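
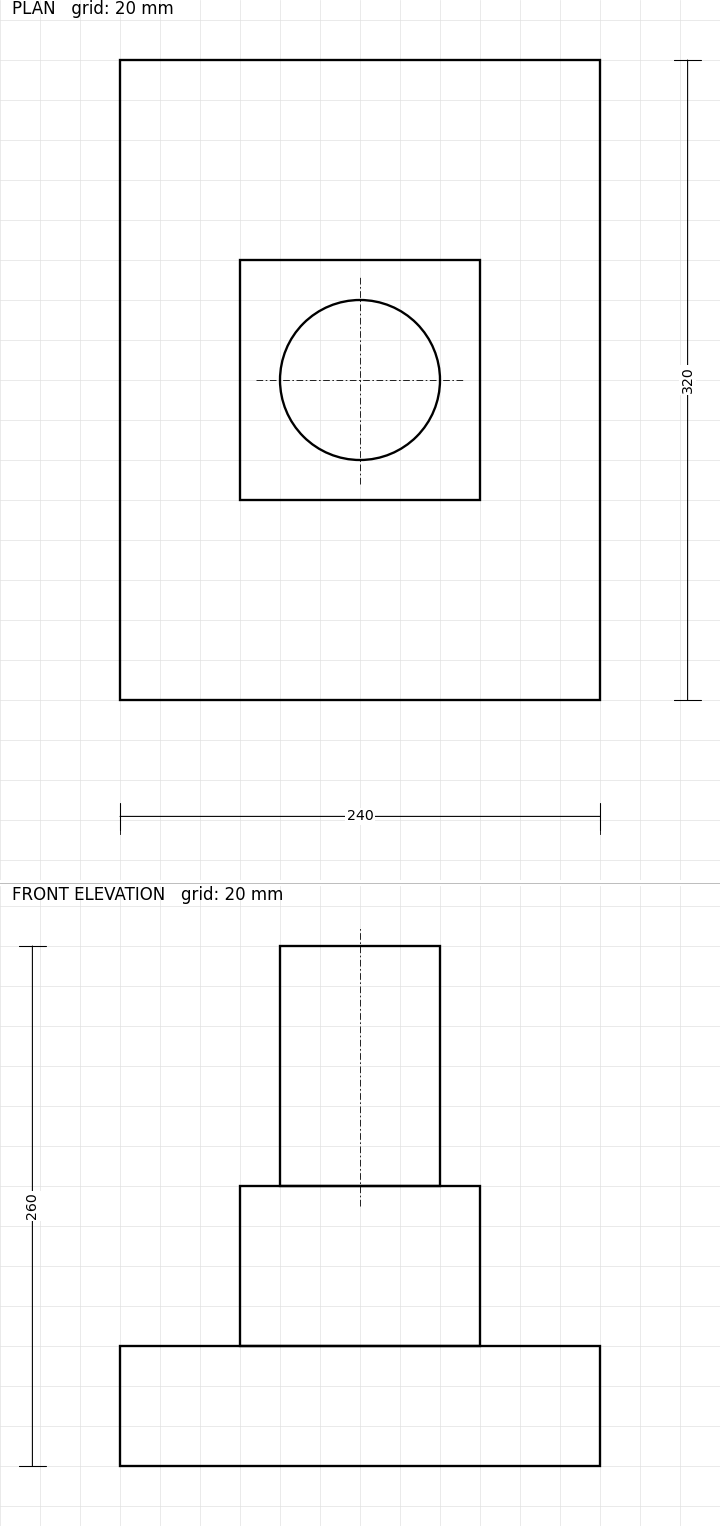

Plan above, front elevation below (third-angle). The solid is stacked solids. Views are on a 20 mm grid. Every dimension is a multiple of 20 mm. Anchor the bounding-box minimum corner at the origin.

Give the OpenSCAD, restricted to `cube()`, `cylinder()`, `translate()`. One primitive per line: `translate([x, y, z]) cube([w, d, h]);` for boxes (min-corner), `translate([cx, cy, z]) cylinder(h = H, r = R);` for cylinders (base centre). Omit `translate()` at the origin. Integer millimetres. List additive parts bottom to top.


cube([240, 320, 60]);
translate([60, 100, 60]) cube([120, 120, 80]);
translate([120, 160, 140]) cylinder(h = 120, r = 40);


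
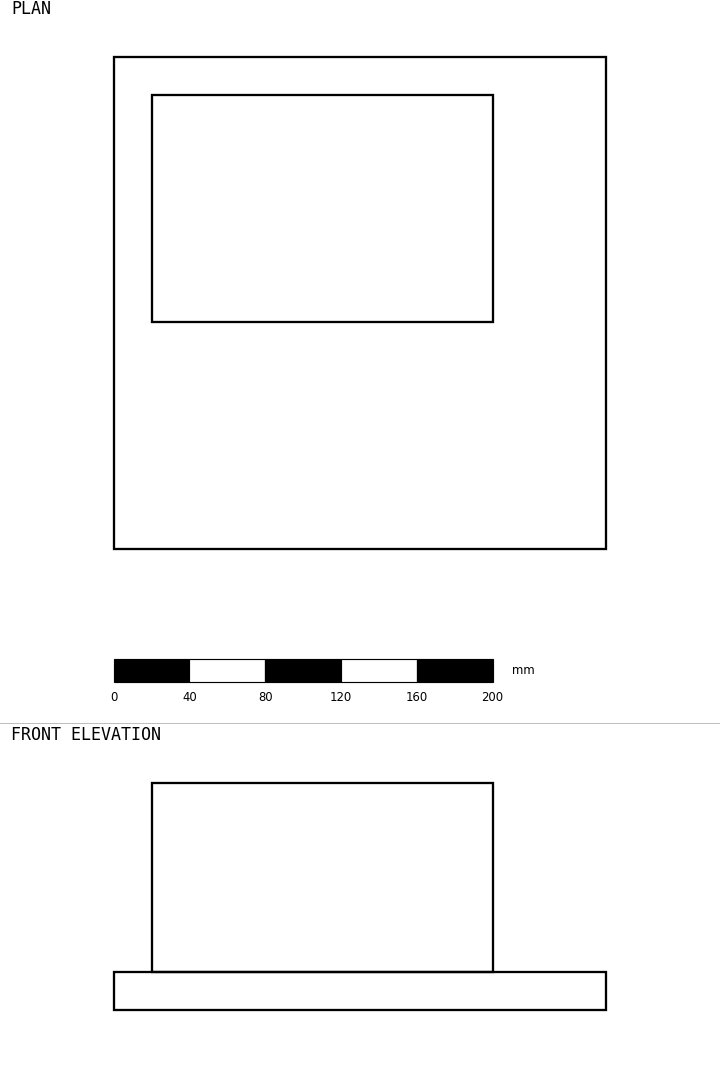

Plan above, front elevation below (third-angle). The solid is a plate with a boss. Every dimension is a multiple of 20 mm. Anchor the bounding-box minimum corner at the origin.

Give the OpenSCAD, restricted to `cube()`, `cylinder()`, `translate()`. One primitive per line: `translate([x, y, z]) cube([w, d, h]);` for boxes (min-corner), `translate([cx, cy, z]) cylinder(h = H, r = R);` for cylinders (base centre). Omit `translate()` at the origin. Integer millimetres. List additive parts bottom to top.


cube([260, 260, 20]);
translate([20, 120, 20]) cube([180, 120, 100]);


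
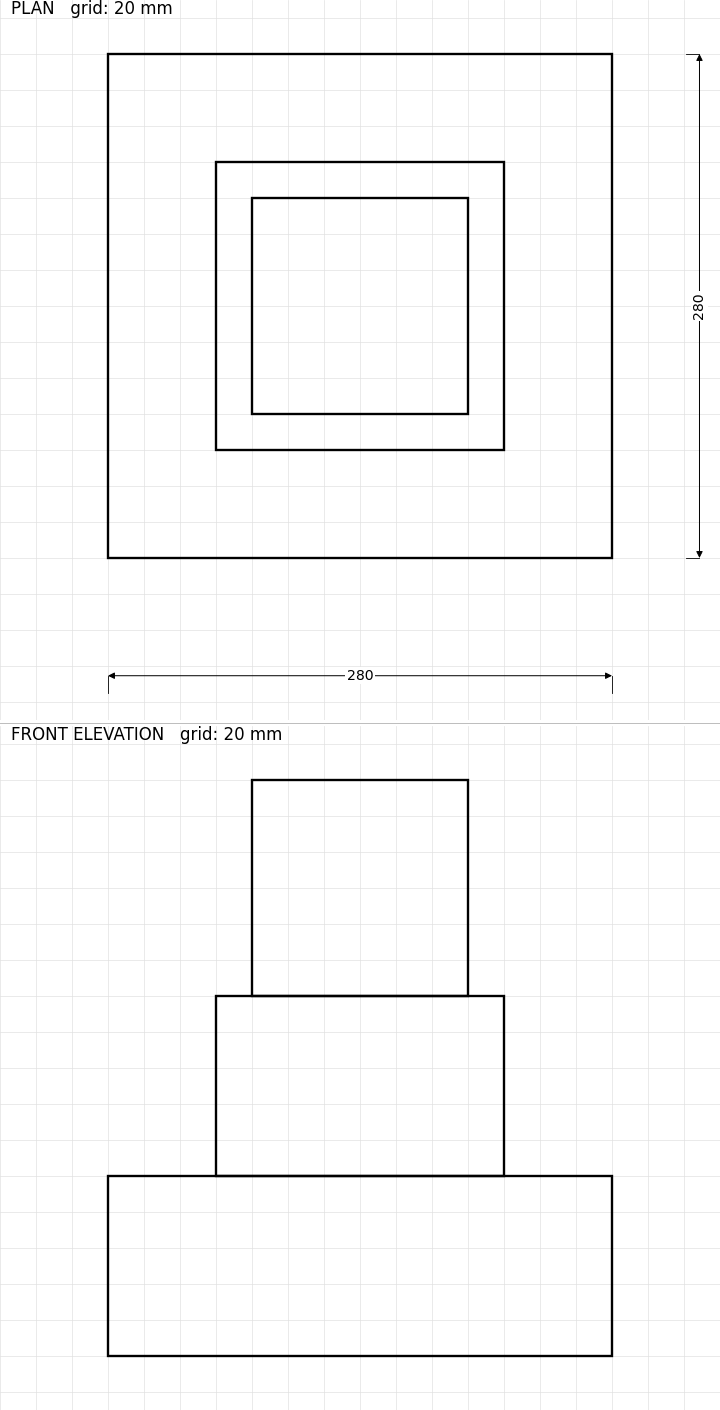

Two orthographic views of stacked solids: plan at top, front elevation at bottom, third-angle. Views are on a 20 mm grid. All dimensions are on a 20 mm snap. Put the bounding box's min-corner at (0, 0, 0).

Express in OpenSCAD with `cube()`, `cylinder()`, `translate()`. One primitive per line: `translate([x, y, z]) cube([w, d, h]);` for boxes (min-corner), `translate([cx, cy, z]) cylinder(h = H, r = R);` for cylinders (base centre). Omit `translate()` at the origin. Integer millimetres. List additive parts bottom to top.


cube([280, 280, 100]);
translate([60, 60, 100]) cube([160, 160, 100]);
translate([80, 80, 200]) cube([120, 120, 120]);


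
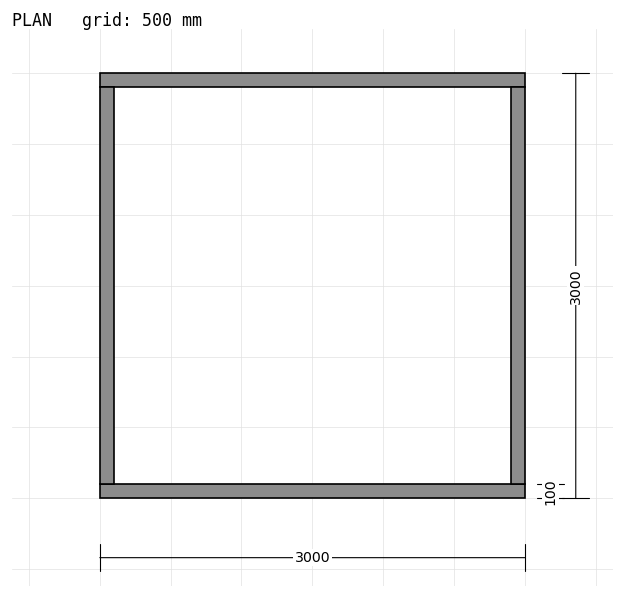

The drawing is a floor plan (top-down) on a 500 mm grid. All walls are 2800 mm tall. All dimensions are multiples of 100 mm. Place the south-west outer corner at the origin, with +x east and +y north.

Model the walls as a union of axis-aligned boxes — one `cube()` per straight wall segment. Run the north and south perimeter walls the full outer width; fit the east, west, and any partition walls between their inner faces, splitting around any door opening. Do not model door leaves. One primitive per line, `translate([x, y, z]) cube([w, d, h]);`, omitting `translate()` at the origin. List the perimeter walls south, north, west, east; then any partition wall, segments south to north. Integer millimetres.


cube([3000, 100, 2800]);
translate([0, 2900, 0]) cube([3000, 100, 2800]);
translate([0, 100, 0]) cube([100, 2800, 2800]);
translate([2900, 100, 0]) cube([100, 2800, 2800]);


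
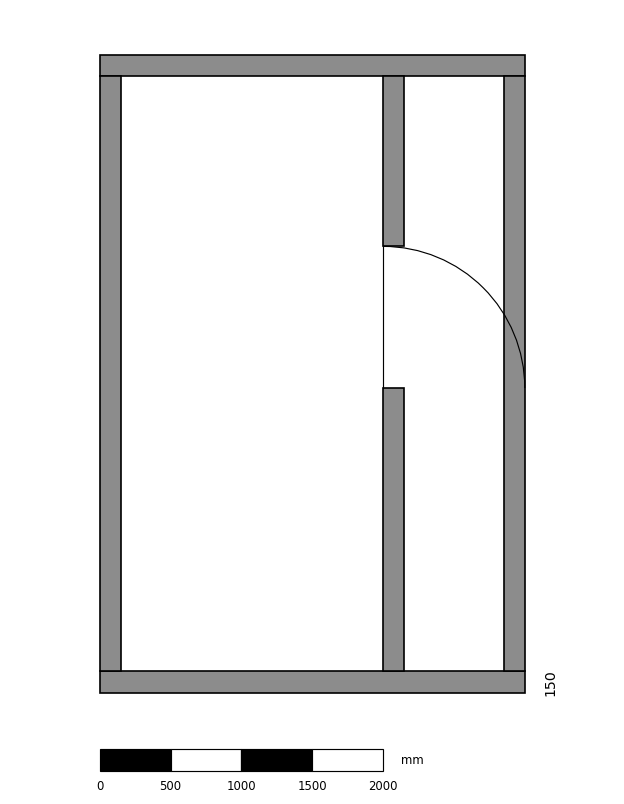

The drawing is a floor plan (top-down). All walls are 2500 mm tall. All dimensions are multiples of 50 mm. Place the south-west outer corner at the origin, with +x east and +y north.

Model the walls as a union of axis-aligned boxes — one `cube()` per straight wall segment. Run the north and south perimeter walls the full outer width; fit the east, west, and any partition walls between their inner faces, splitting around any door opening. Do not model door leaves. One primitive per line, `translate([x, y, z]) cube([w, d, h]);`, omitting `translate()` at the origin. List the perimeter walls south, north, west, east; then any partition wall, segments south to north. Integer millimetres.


cube([3000, 150, 2500]);
translate([0, 4350, 0]) cube([3000, 150, 2500]);
translate([0, 150, 0]) cube([150, 4200, 2500]);
translate([2850, 150, 0]) cube([150, 4200, 2500]);
translate([2000, 150, 0]) cube([150, 2000, 2500]);
translate([2000, 3150, 0]) cube([150, 1200, 2500]);


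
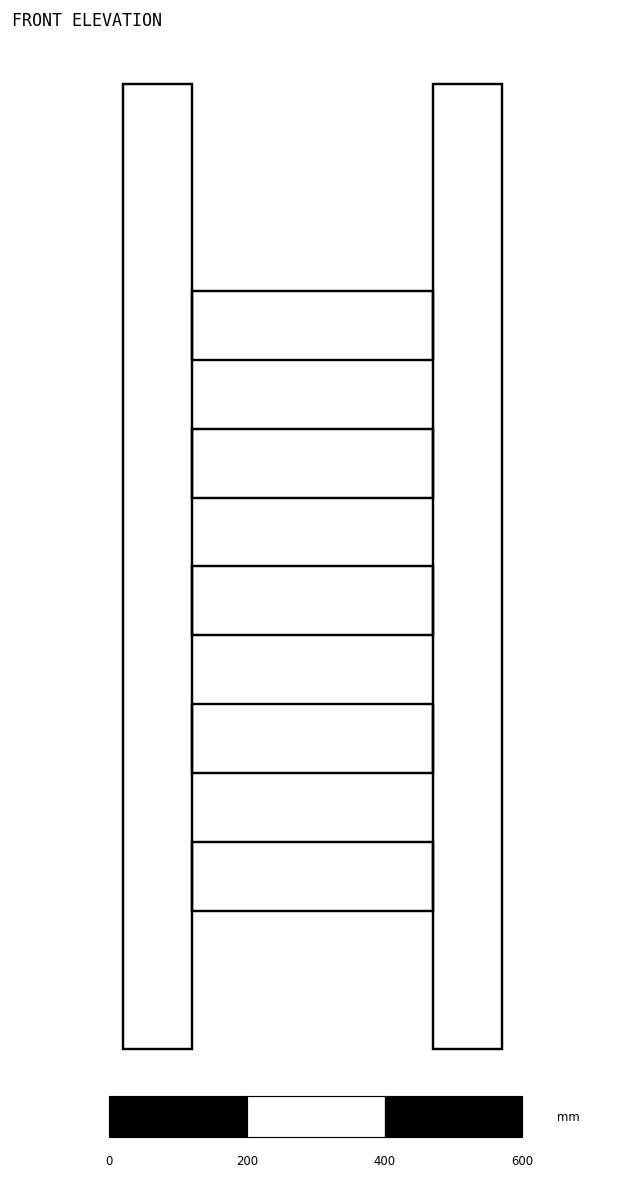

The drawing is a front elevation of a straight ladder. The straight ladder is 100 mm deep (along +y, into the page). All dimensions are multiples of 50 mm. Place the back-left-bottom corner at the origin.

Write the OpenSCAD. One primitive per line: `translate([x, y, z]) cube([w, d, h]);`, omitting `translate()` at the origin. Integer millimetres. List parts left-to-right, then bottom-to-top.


cube([100, 100, 1400]);
translate([100, 0, 200]) cube([350, 100, 100]);
translate([100, 0, 400]) cube([350, 100, 100]);
translate([100, 0, 600]) cube([350, 100, 100]);
translate([100, 0, 800]) cube([350, 100, 100]);
translate([100, 0, 1000]) cube([350, 100, 100]);
translate([450, 0, 0]) cube([100, 100, 1400]);


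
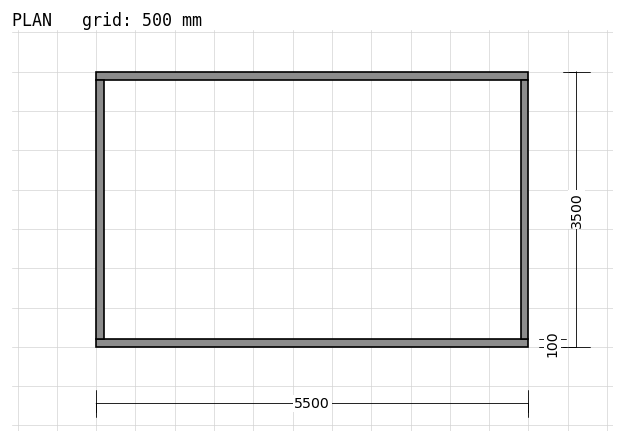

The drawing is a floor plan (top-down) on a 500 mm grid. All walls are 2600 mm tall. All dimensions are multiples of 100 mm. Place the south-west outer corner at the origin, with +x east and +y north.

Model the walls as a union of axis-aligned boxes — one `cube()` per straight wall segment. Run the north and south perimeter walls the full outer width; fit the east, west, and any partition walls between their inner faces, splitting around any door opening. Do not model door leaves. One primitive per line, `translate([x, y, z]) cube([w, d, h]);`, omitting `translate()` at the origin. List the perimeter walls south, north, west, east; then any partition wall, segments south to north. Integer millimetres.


cube([5500, 100, 2600]);
translate([0, 3400, 0]) cube([5500, 100, 2600]);
translate([0, 100, 0]) cube([100, 3300, 2600]);
translate([5400, 100, 0]) cube([100, 3300, 2600]);


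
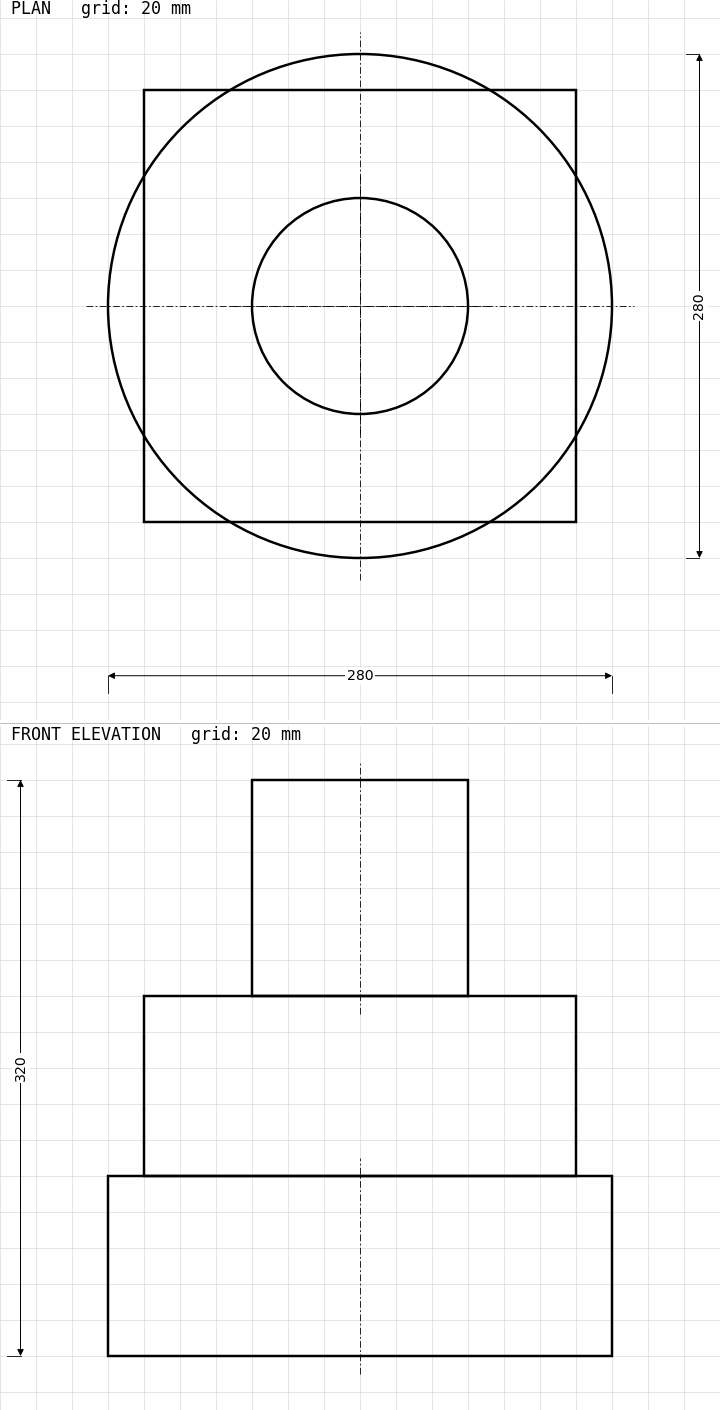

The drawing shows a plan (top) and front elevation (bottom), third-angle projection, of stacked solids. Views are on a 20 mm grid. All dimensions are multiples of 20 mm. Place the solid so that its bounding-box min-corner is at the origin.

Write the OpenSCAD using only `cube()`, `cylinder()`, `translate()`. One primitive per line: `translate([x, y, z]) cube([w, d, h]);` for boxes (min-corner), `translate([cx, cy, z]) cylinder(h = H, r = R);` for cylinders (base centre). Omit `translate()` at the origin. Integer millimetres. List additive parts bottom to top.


translate([140, 140, 0]) cylinder(h = 100, r = 140);
translate([20, 20, 100]) cube([240, 240, 100]);
translate([140, 140, 200]) cylinder(h = 120, r = 60);


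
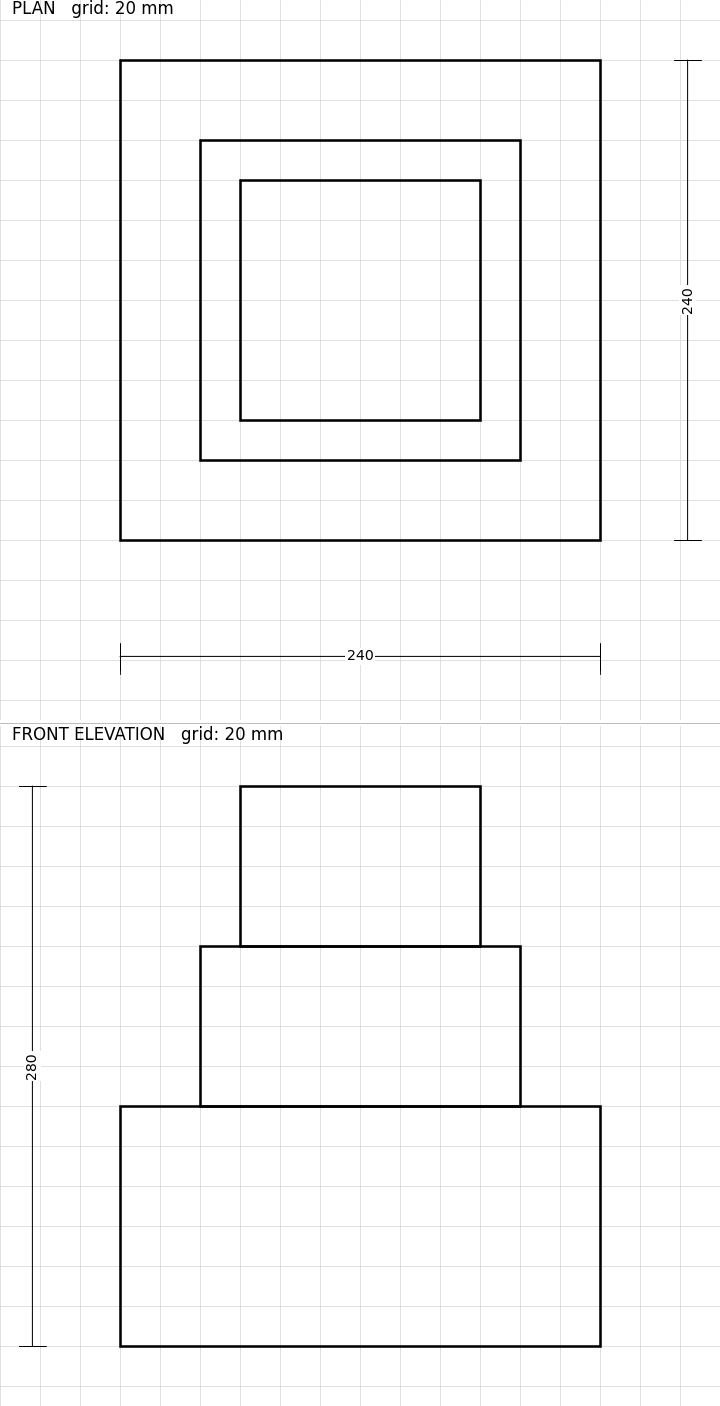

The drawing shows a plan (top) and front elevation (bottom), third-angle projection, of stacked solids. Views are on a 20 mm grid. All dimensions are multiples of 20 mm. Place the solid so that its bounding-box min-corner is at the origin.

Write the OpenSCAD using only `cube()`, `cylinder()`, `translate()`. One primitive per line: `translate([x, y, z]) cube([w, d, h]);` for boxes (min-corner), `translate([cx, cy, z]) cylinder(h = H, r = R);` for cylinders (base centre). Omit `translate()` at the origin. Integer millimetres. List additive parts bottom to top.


cube([240, 240, 120]);
translate([40, 40, 120]) cube([160, 160, 80]);
translate([60, 60, 200]) cube([120, 120, 80]);


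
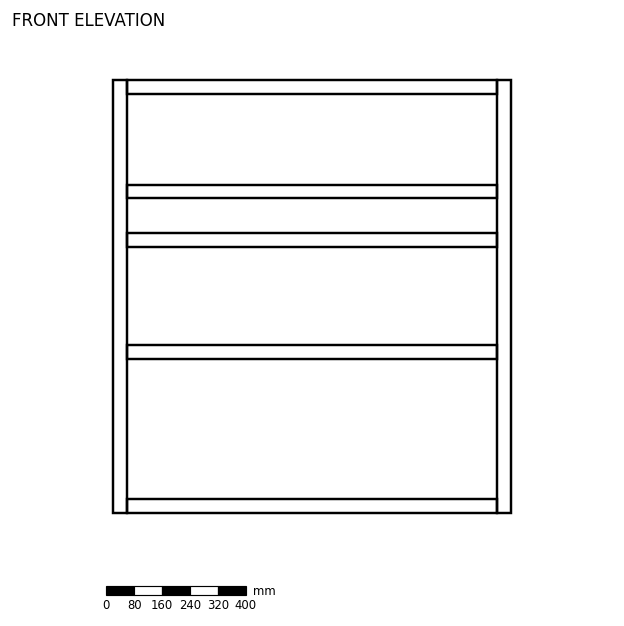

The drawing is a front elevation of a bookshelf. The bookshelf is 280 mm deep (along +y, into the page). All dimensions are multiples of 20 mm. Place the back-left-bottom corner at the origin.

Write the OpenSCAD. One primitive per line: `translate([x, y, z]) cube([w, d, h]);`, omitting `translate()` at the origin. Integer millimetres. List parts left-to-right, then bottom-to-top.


cube([40, 280, 1240]);
translate([40, 0, 0]) cube([1060, 280, 40]);
translate([40, 0, 440]) cube([1060, 280, 40]);
translate([40, 0, 760]) cube([1060, 280, 40]);
translate([40, 0, 900]) cube([1060, 280, 40]);
translate([40, 0, 1200]) cube([1060, 280, 40]);
translate([1100, 0, 0]) cube([40, 280, 1240]);


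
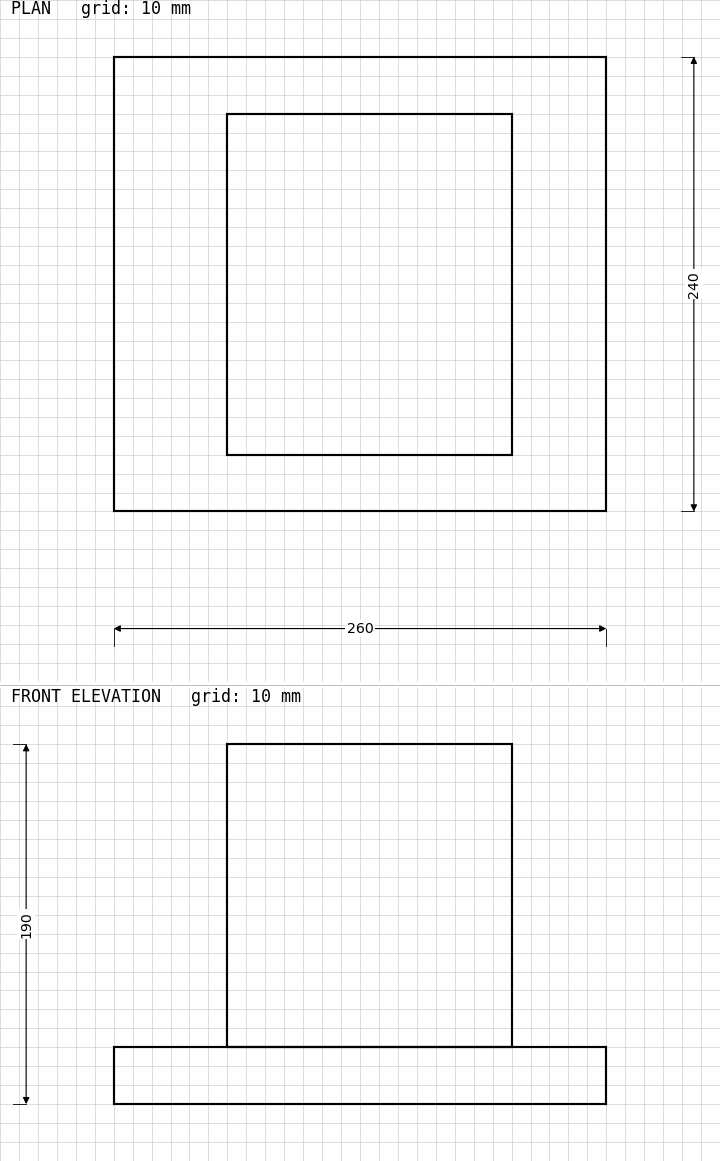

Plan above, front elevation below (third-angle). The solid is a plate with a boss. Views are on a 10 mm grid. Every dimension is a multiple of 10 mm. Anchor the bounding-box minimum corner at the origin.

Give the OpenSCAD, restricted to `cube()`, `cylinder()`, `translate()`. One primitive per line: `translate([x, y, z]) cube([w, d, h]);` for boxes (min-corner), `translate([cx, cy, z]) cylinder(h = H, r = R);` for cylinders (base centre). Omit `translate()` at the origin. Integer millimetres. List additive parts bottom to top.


cube([260, 240, 30]);
translate([60, 30, 30]) cube([150, 180, 160]);


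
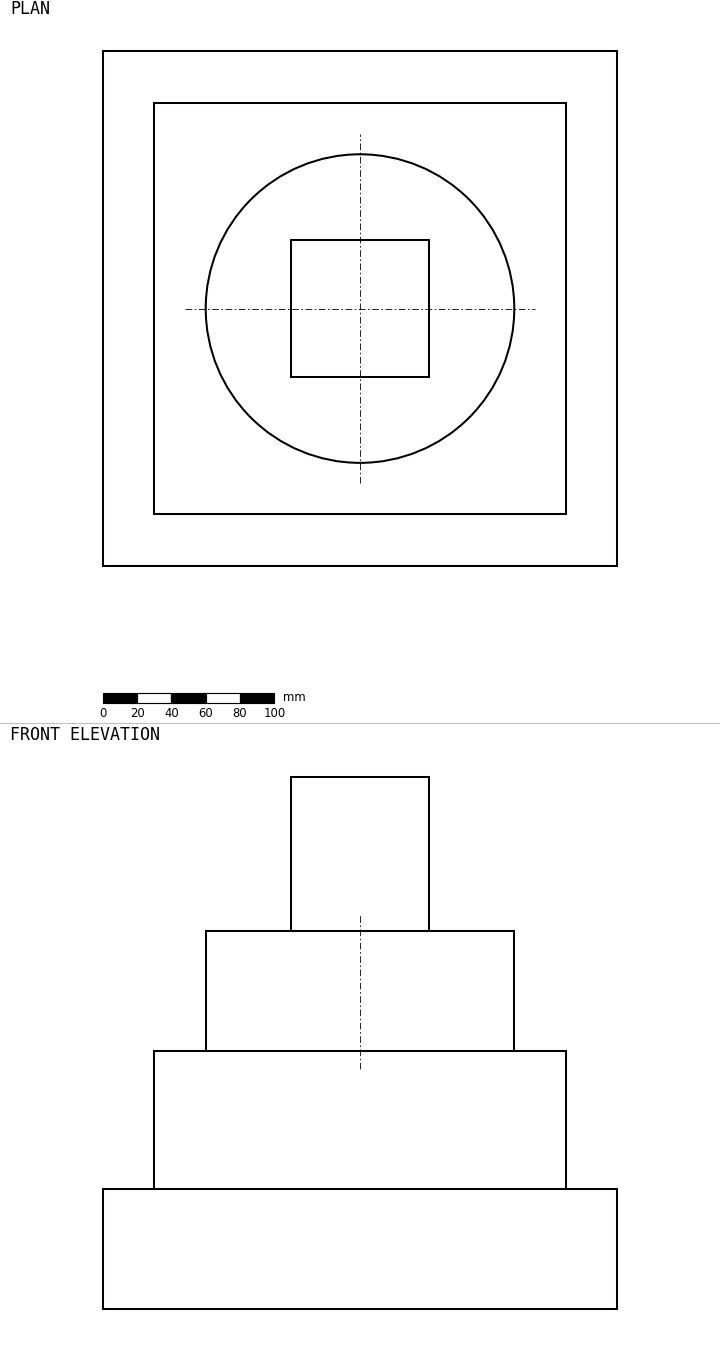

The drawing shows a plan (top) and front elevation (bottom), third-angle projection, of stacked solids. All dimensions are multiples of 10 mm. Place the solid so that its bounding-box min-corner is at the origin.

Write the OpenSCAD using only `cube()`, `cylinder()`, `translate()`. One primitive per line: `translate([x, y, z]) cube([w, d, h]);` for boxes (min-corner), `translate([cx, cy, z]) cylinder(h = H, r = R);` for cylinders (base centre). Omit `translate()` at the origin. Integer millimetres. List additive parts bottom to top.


cube([300, 300, 70]);
translate([30, 30, 70]) cube([240, 240, 80]);
translate([150, 150, 150]) cylinder(h = 70, r = 90);
translate([110, 110, 220]) cube([80, 80, 90]);


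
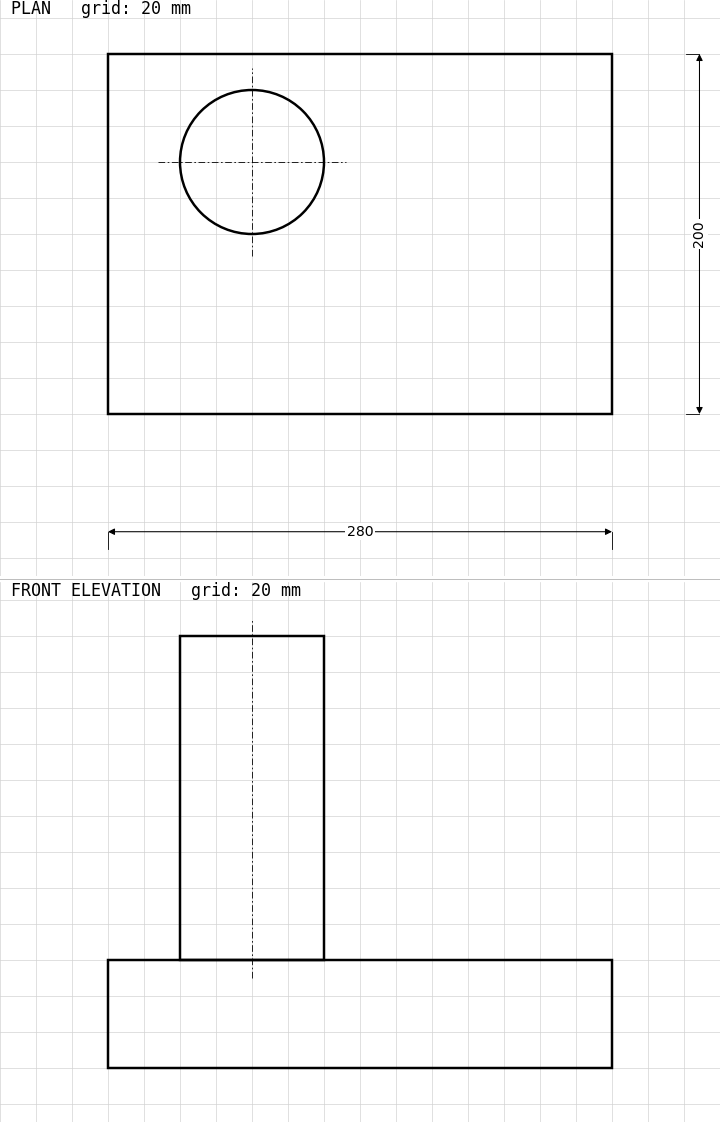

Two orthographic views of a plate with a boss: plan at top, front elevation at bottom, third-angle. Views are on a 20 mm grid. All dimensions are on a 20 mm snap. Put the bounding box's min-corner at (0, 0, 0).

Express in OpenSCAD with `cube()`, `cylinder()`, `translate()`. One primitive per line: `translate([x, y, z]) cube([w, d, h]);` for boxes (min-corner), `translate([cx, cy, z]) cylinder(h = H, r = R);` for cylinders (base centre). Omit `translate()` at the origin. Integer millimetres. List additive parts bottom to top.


cube([280, 200, 60]);
translate([80, 140, 60]) cylinder(h = 180, r = 40);


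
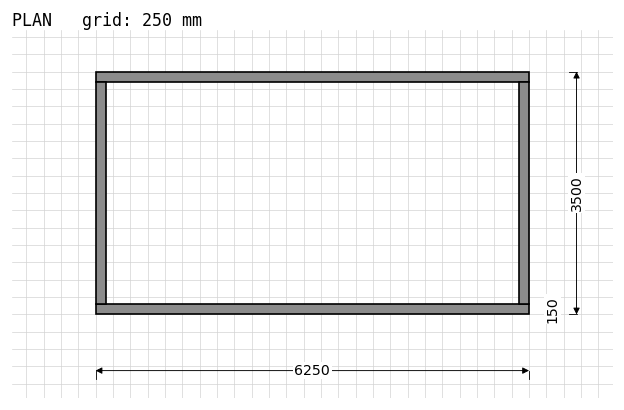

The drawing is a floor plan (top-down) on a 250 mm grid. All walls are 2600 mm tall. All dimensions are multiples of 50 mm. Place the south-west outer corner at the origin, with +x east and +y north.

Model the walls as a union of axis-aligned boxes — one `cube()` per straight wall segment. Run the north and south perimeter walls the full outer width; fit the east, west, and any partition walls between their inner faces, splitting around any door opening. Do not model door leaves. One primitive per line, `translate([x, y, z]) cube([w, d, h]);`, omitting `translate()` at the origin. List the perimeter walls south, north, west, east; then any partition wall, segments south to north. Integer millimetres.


cube([6250, 150, 2600]);
translate([0, 3350, 0]) cube([6250, 150, 2600]);
translate([0, 150, 0]) cube([150, 3200, 2600]);
translate([6100, 150, 0]) cube([150, 3200, 2600]);


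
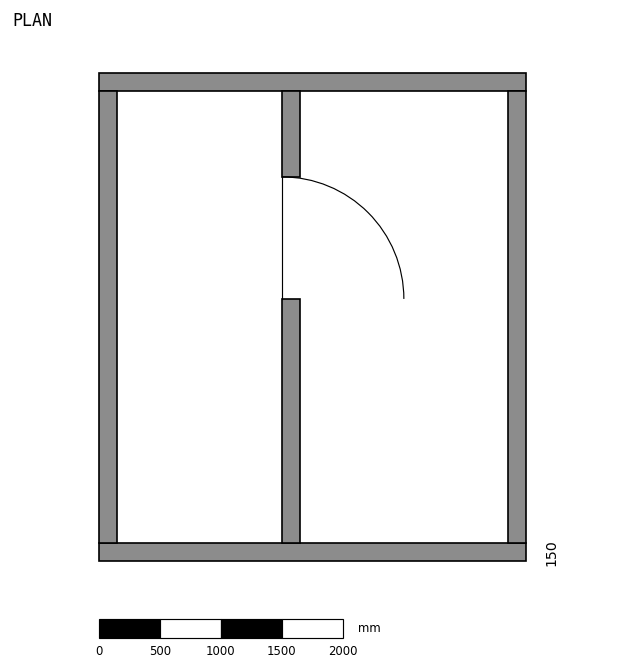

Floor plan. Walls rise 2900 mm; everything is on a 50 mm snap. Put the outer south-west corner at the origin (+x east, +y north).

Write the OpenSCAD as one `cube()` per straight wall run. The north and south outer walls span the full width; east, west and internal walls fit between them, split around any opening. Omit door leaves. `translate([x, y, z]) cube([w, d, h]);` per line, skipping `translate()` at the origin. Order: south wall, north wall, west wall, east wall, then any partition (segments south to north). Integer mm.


cube([3500, 150, 2900]);
translate([0, 3850, 0]) cube([3500, 150, 2900]);
translate([0, 150, 0]) cube([150, 3700, 2900]);
translate([3350, 150, 0]) cube([150, 3700, 2900]);
translate([1500, 150, 0]) cube([150, 2000, 2900]);
translate([1500, 3150, 0]) cube([150, 700, 2900]);


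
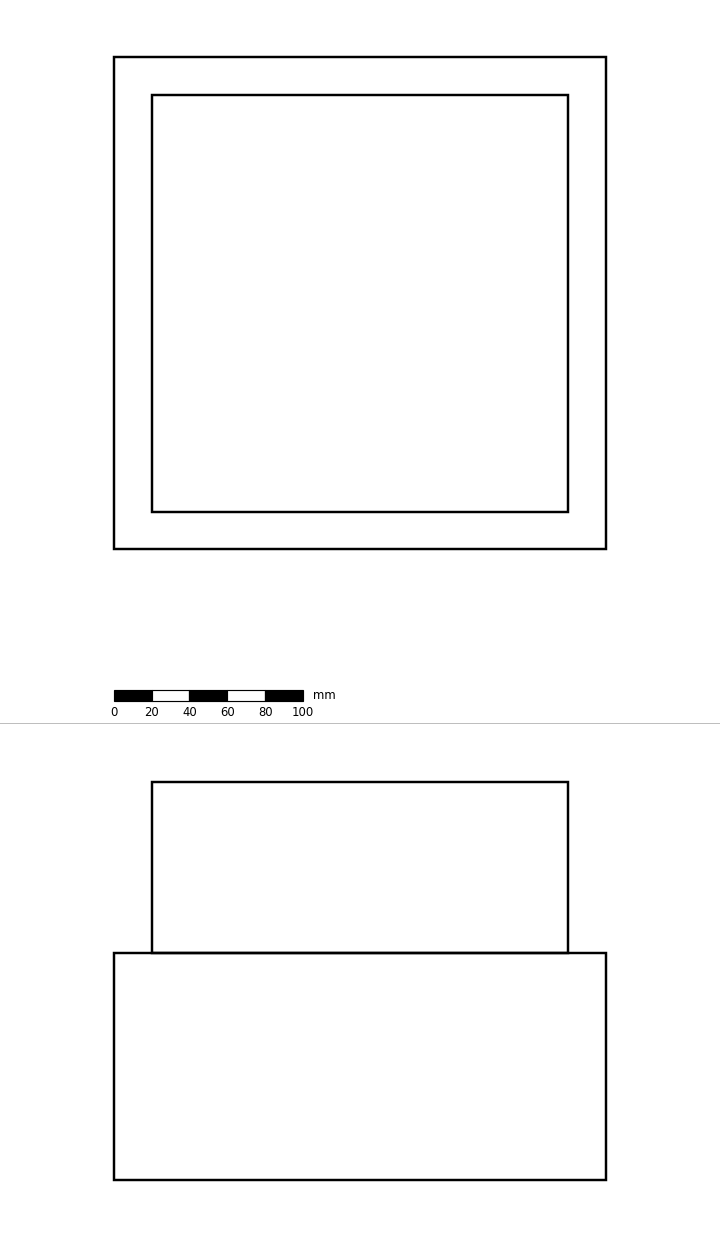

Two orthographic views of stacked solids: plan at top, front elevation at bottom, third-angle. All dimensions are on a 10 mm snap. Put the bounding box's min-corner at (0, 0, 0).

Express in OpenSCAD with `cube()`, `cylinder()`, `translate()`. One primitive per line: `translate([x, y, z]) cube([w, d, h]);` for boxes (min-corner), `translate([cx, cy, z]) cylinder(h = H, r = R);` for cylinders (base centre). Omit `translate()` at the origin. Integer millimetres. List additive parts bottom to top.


cube([260, 260, 120]);
translate([20, 20, 120]) cube([220, 220, 90]);


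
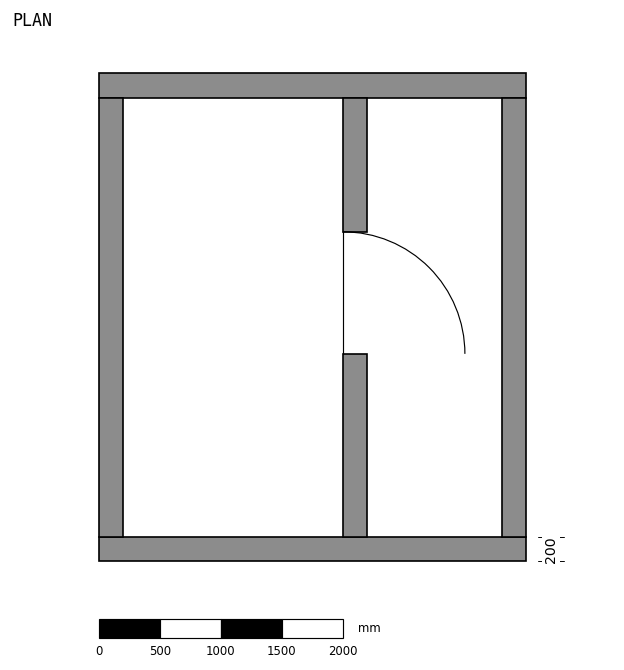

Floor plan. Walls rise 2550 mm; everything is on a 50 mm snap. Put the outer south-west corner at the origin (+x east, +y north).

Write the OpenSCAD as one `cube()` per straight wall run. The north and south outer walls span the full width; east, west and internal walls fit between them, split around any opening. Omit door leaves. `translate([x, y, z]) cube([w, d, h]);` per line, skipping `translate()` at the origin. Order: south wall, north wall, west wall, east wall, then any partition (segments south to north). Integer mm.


cube([3500, 200, 2550]);
translate([0, 3800, 0]) cube([3500, 200, 2550]);
translate([0, 200, 0]) cube([200, 3600, 2550]);
translate([3300, 200, 0]) cube([200, 3600, 2550]);
translate([2000, 200, 0]) cube([200, 1500, 2550]);
translate([2000, 2700, 0]) cube([200, 1100, 2550]);


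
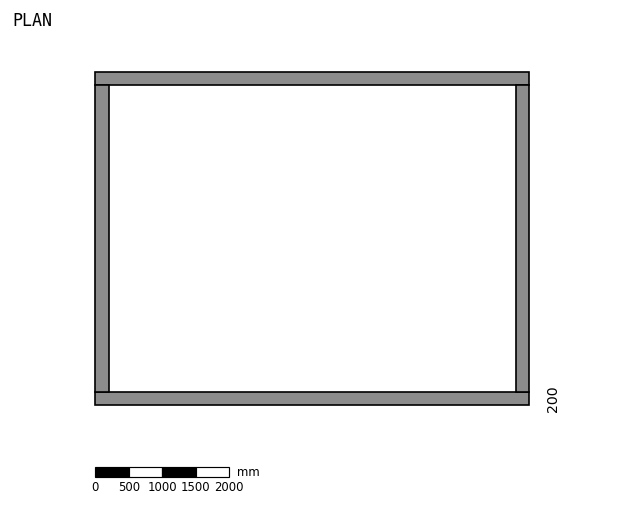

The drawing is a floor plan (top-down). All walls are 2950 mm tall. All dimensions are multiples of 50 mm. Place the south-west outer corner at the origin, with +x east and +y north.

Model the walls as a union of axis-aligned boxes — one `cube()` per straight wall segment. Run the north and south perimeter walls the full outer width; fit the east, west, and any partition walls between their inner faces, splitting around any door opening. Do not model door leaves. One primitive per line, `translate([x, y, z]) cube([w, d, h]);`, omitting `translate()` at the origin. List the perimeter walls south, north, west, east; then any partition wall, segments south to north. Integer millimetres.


cube([6500, 200, 2950]);
translate([0, 4800, 0]) cube([6500, 200, 2950]);
translate([0, 200, 0]) cube([200, 4600, 2950]);
translate([6300, 200, 0]) cube([200, 4600, 2950]);


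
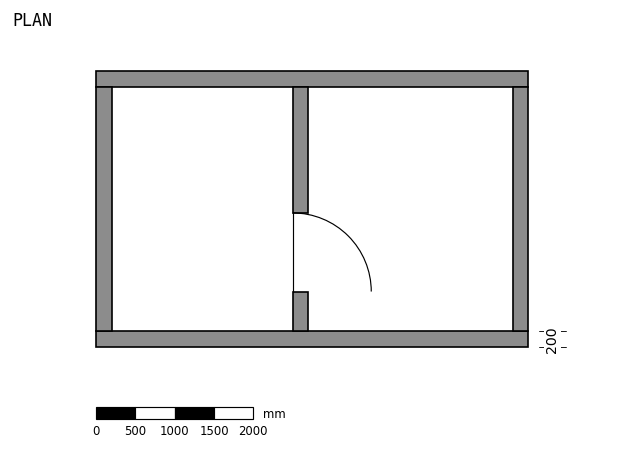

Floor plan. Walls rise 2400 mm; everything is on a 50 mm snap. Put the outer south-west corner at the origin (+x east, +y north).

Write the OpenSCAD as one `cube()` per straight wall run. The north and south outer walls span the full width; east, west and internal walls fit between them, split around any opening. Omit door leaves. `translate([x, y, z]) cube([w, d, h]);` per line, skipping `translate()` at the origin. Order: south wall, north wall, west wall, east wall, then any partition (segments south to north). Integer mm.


cube([5500, 200, 2400]);
translate([0, 3300, 0]) cube([5500, 200, 2400]);
translate([0, 200, 0]) cube([200, 3100, 2400]);
translate([5300, 200, 0]) cube([200, 3100, 2400]);
translate([2500, 200, 0]) cube([200, 500, 2400]);
translate([2500, 1700, 0]) cube([200, 1600, 2400]);


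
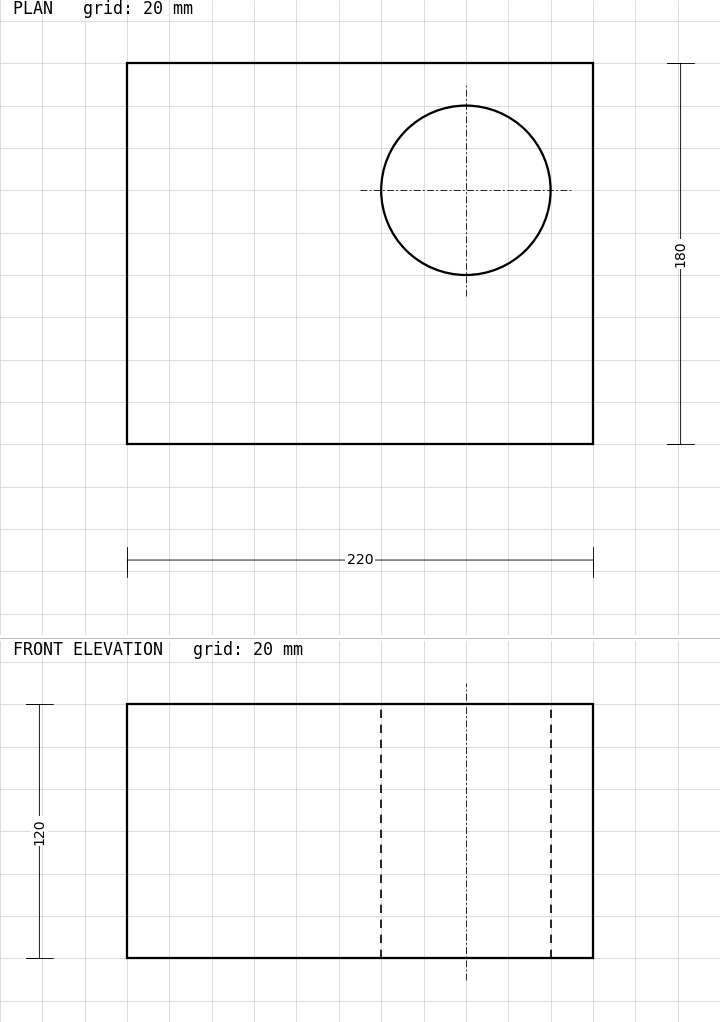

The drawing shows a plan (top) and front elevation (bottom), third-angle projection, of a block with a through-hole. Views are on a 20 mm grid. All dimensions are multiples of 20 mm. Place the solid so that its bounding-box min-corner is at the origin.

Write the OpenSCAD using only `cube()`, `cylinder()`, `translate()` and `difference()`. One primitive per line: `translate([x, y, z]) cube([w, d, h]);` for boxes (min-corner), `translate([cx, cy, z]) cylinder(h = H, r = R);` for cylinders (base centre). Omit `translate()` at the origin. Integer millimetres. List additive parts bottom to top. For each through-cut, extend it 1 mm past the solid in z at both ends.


difference() {
  cube([220, 180, 120]);
  translate([160, 120, -1]) cylinder(h = 122, r = 40);
}


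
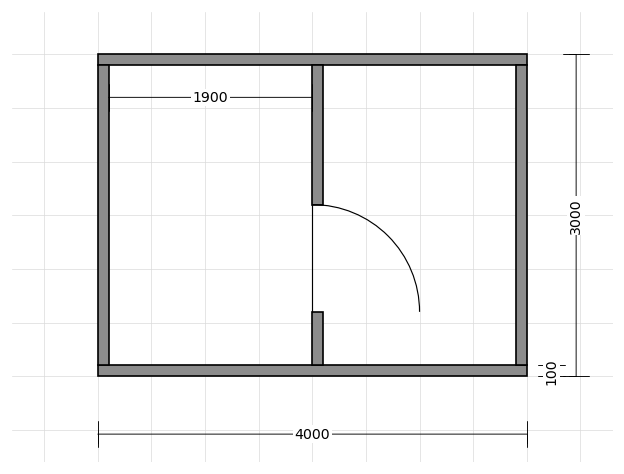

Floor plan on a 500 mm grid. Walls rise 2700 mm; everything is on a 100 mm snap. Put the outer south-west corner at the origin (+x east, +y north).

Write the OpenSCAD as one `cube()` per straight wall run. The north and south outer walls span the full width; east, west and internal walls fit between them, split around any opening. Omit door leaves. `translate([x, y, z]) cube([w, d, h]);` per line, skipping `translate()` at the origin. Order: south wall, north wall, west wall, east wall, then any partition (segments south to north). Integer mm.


cube([4000, 100, 2700]);
translate([0, 2900, 0]) cube([4000, 100, 2700]);
translate([0, 100, 0]) cube([100, 2800, 2700]);
translate([3900, 100, 0]) cube([100, 2800, 2700]);
translate([2000, 100, 0]) cube([100, 500, 2700]);
translate([2000, 1600, 0]) cube([100, 1300, 2700]);


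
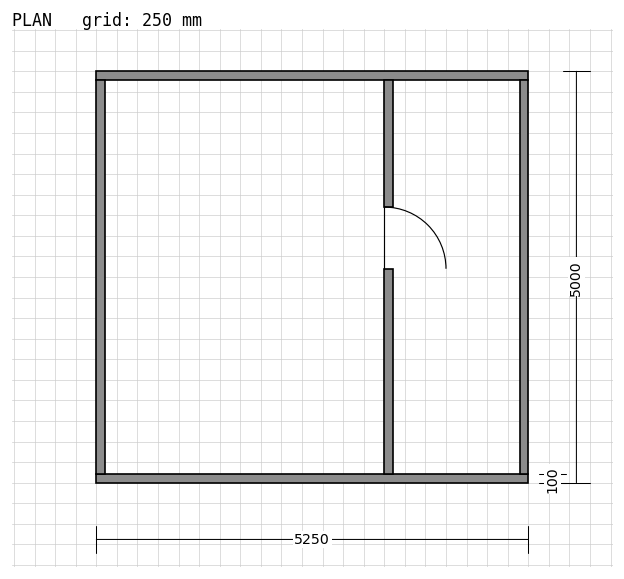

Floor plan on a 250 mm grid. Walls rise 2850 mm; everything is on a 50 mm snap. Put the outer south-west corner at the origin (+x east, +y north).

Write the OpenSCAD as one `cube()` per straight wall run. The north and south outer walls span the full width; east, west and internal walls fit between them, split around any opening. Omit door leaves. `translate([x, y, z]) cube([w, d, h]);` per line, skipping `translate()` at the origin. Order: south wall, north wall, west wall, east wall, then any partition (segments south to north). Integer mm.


cube([5250, 100, 2850]);
translate([0, 4900, 0]) cube([5250, 100, 2850]);
translate([0, 100, 0]) cube([100, 4800, 2850]);
translate([5150, 100, 0]) cube([100, 4800, 2850]);
translate([3500, 100, 0]) cube([100, 2500, 2850]);
translate([3500, 3350, 0]) cube([100, 1550, 2850]);


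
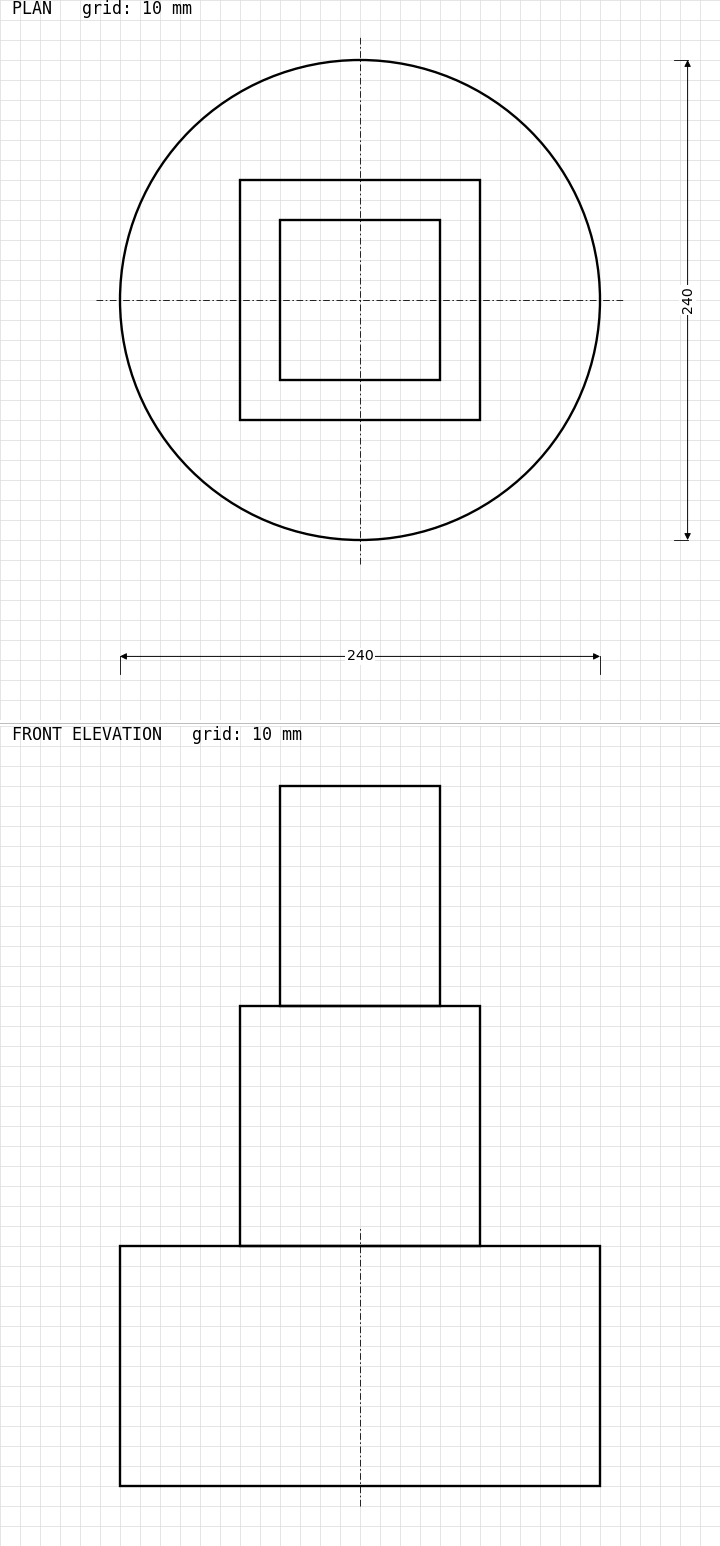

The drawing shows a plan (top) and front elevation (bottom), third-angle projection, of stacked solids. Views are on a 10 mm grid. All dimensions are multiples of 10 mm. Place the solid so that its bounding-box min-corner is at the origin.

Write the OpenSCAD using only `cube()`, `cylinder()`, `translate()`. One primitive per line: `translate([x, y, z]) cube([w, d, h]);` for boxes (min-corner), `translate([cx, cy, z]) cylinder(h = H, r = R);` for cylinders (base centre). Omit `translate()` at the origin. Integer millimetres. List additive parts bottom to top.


translate([120, 120, 0]) cylinder(h = 120, r = 120);
translate([60, 60, 120]) cube([120, 120, 120]);
translate([80, 80, 240]) cube([80, 80, 110]);


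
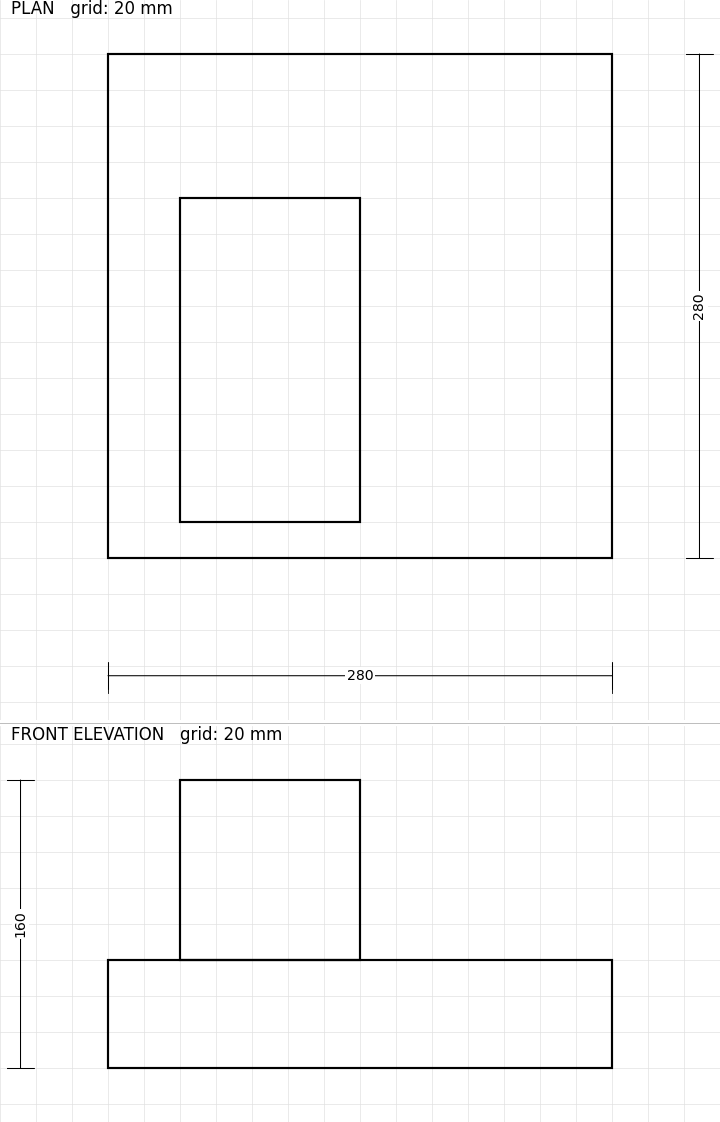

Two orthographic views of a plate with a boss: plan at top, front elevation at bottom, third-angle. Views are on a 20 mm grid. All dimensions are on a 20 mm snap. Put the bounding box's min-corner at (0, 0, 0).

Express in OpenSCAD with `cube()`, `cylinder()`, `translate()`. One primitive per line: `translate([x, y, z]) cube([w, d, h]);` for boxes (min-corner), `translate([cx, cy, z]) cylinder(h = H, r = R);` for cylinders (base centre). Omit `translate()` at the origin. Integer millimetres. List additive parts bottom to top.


cube([280, 280, 60]);
translate([40, 20, 60]) cube([100, 180, 100]);


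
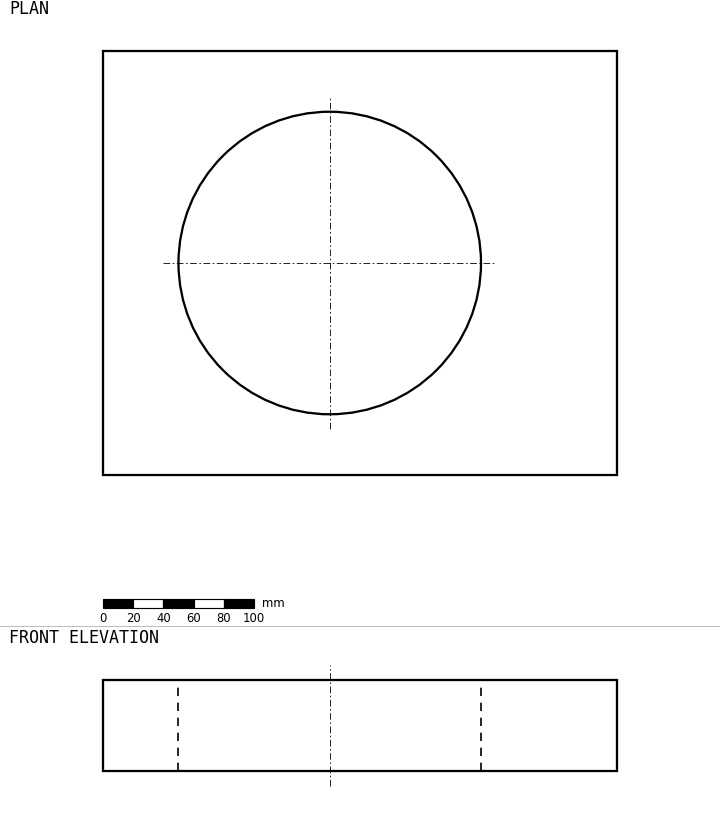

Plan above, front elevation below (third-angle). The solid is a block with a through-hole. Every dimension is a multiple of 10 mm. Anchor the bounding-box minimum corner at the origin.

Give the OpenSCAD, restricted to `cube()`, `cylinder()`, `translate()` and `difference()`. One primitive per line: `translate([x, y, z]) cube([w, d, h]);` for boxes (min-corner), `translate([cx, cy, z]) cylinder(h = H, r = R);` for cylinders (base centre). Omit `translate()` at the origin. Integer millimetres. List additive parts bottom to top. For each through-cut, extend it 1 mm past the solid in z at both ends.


difference() {
  cube([340, 280, 60]);
  translate([150, 140, -1]) cylinder(h = 62, r = 100);
}


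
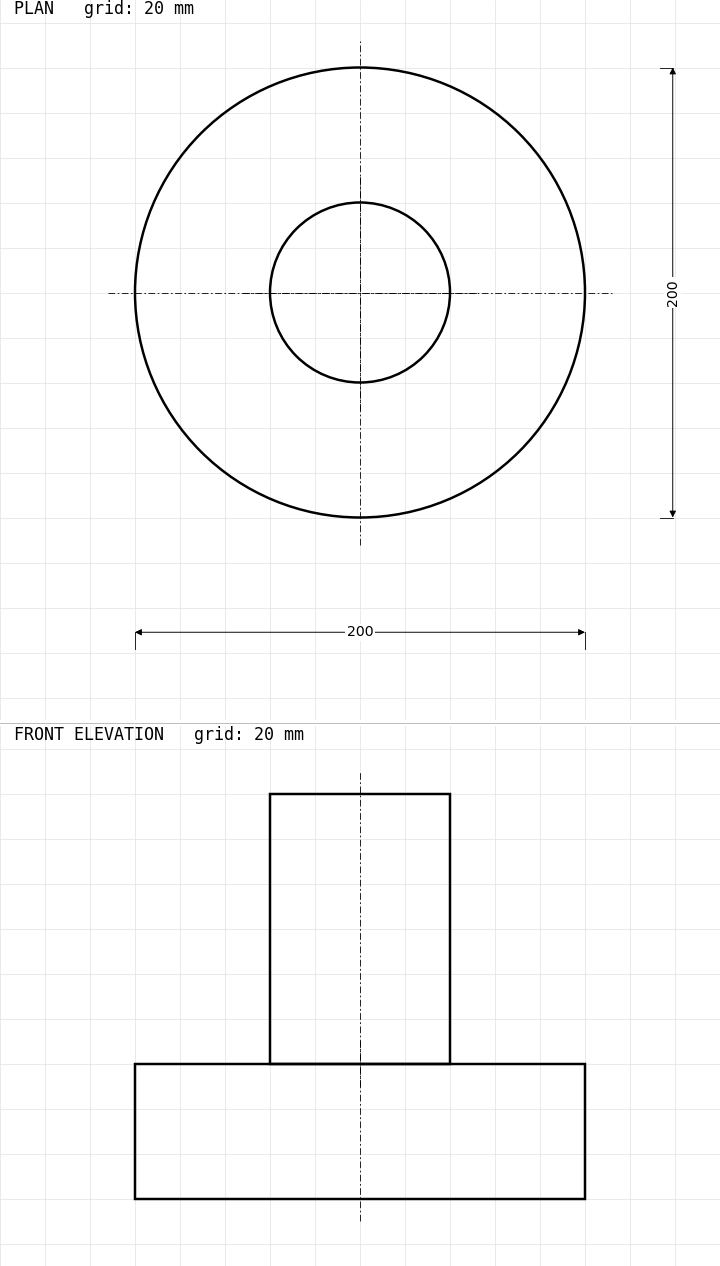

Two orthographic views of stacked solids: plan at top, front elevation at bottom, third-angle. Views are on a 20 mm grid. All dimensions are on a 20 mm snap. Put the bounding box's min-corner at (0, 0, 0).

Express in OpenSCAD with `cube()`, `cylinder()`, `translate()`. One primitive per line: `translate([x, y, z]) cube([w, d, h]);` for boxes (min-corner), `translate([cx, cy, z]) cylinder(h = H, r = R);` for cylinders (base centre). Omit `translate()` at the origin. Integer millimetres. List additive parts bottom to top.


translate([100, 100, 0]) cylinder(h = 60, r = 100);
translate([100, 100, 60]) cylinder(h = 120, r = 40);


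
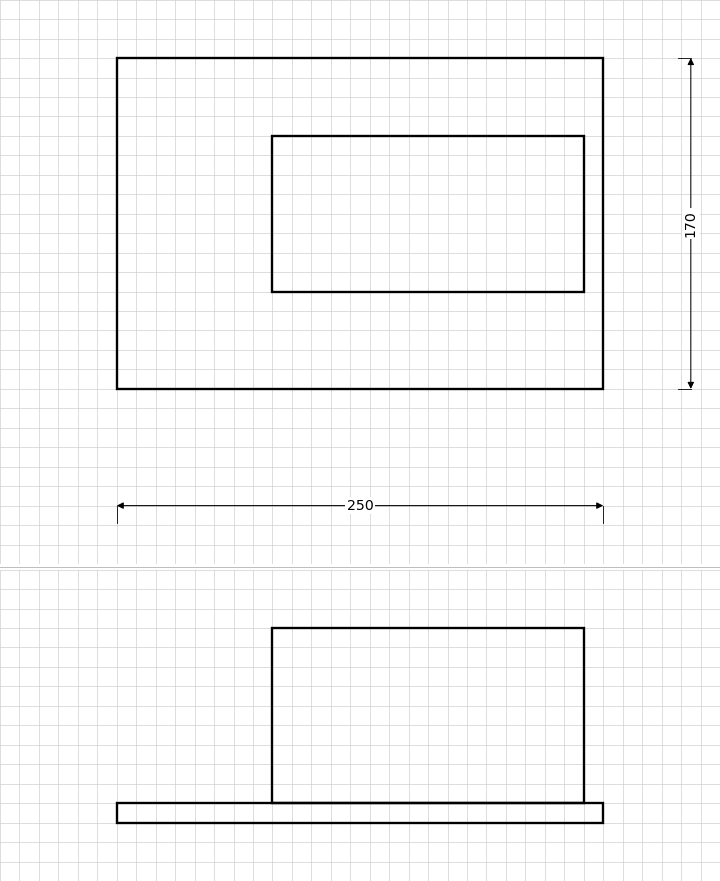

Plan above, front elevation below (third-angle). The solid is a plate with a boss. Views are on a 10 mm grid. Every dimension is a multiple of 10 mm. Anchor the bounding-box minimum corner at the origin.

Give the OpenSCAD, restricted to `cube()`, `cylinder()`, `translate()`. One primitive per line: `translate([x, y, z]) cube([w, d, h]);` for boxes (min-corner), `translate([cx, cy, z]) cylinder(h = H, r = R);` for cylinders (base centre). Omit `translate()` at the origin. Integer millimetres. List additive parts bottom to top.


cube([250, 170, 10]);
translate([80, 50, 10]) cube([160, 80, 90]);


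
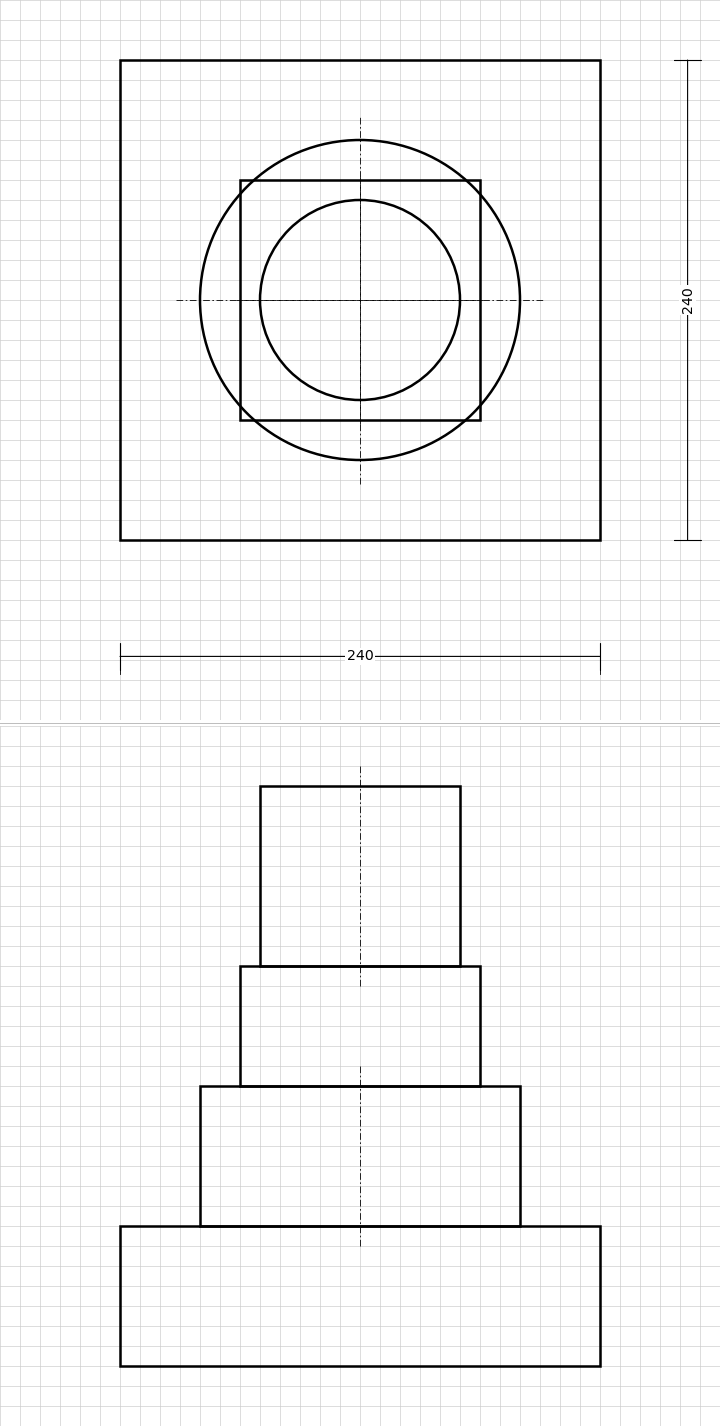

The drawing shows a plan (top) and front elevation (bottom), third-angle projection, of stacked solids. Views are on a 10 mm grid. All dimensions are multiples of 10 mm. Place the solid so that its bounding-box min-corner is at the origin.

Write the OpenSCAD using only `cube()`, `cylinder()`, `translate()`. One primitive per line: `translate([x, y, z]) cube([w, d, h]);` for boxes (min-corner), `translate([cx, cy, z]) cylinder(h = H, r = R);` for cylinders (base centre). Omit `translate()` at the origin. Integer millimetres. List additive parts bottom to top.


cube([240, 240, 70]);
translate([120, 120, 70]) cylinder(h = 70, r = 80);
translate([60, 60, 140]) cube([120, 120, 60]);
translate([120, 120, 200]) cylinder(h = 90, r = 50);


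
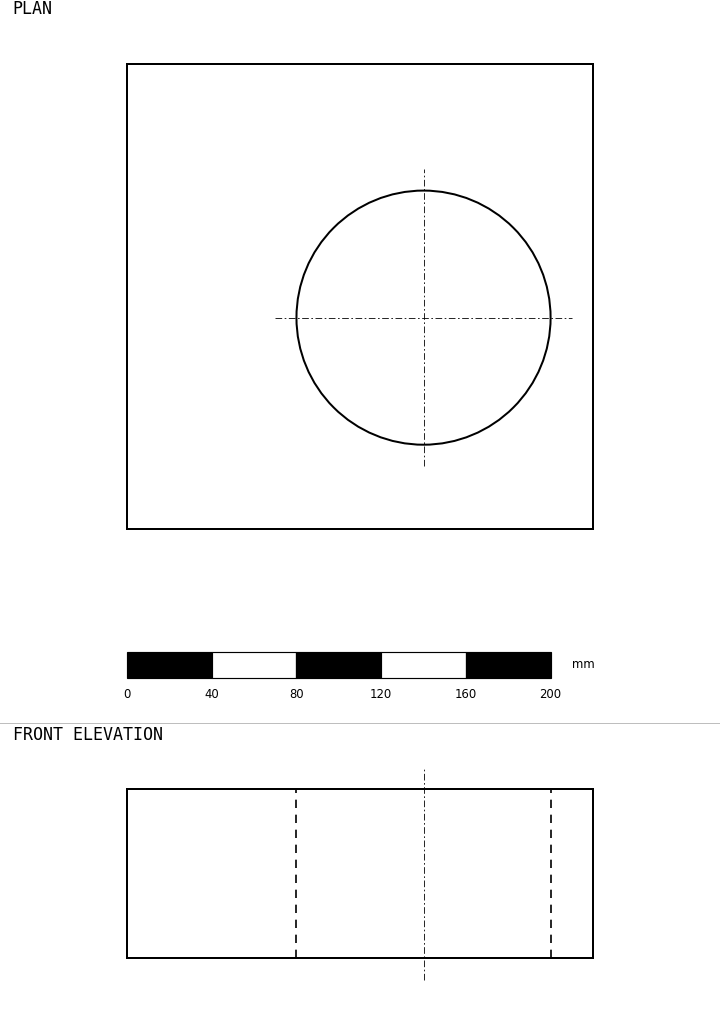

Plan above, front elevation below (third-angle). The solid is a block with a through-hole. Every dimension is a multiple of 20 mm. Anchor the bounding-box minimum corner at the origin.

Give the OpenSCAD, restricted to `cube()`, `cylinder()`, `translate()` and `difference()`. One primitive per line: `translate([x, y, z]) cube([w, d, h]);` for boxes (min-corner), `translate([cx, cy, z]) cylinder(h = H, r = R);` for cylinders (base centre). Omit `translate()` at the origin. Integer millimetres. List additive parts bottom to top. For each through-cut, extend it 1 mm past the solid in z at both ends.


difference() {
  cube([220, 220, 80]);
  translate([140, 100, -1]) cylinder(h = 82, r = 60);
}


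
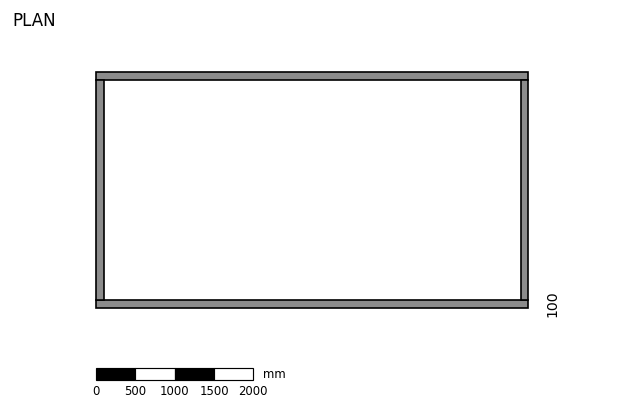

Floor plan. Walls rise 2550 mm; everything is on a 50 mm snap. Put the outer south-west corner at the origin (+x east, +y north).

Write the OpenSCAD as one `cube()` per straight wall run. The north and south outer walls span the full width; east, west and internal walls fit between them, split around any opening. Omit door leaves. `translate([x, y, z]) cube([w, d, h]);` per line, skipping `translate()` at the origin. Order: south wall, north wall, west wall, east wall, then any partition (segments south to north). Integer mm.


cube([5500, 100, 2550]);
translate([0, 2900, 0]) cube([5500, 100, 2550]);
translate([0, 100, 0]) cube([100, 2800, 2550]);
translate([5400, 100, 0]) cube([100, 2800, 2550]);


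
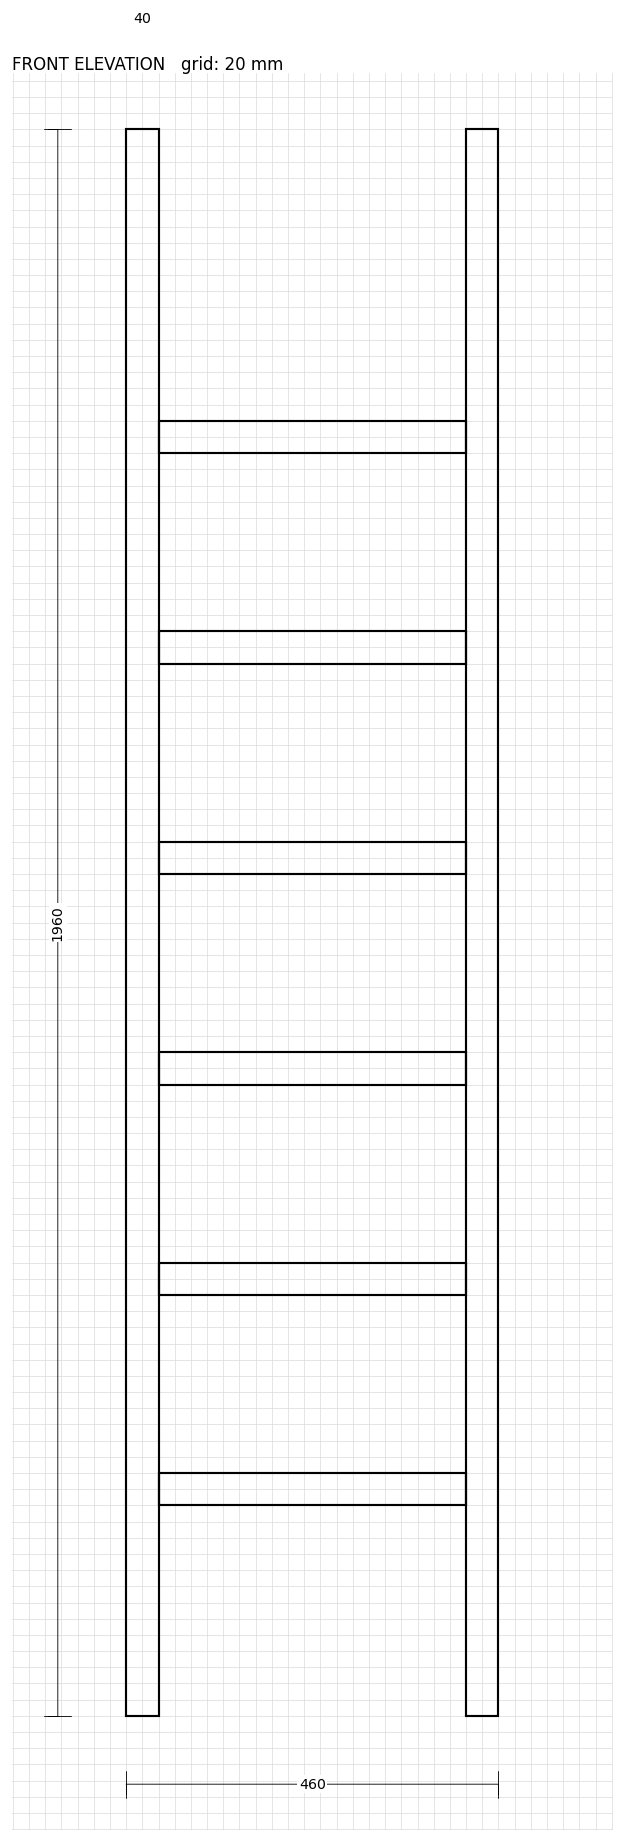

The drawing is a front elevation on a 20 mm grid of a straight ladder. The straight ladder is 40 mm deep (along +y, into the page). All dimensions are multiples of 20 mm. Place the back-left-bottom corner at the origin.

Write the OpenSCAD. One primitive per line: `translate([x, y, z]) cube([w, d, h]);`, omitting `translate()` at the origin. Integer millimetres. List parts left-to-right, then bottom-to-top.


cube([40, 40, 1960]);
translate([40, 0, 260]) cube([380, 40, 40]);
translate([40, 0, 520]) cube([380, 40, 40]);
translate([40, 0, 780]) cube([380, 40, 40]);
translate([40, 0, 1040]) cube([380, 40, 40]);
translate([40, 0, 1300]) cube([380, 40, 40]);
translate([40, 0, 1560]) cube([380, 40, 40]);
translate([420, 0, 0]) cube([40, 40, 1960]);


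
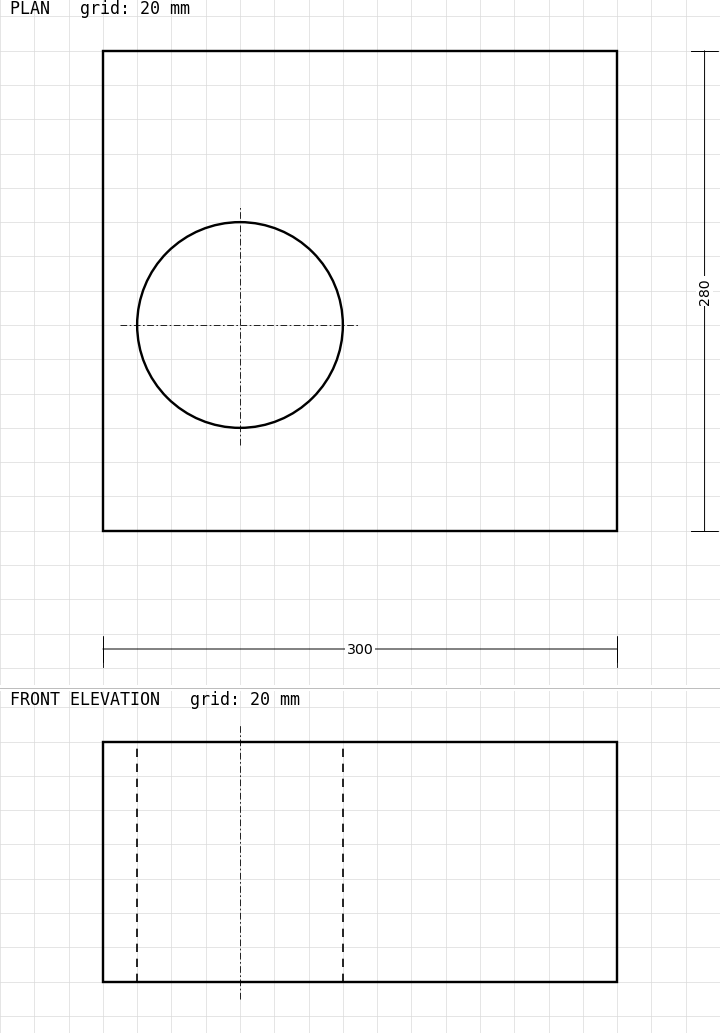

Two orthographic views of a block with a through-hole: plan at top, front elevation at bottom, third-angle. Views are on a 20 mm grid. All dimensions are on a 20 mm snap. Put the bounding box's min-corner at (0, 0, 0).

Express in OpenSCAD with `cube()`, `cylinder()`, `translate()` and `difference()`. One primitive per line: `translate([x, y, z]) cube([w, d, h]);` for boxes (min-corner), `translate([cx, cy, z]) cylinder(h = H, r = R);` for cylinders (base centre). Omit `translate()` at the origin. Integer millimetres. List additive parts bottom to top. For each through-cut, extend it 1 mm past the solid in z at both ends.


difference() {
  cube([300, 280, 140]);
  translate([80, 120, -1]) cylinder(h = 142, r = 60);
}


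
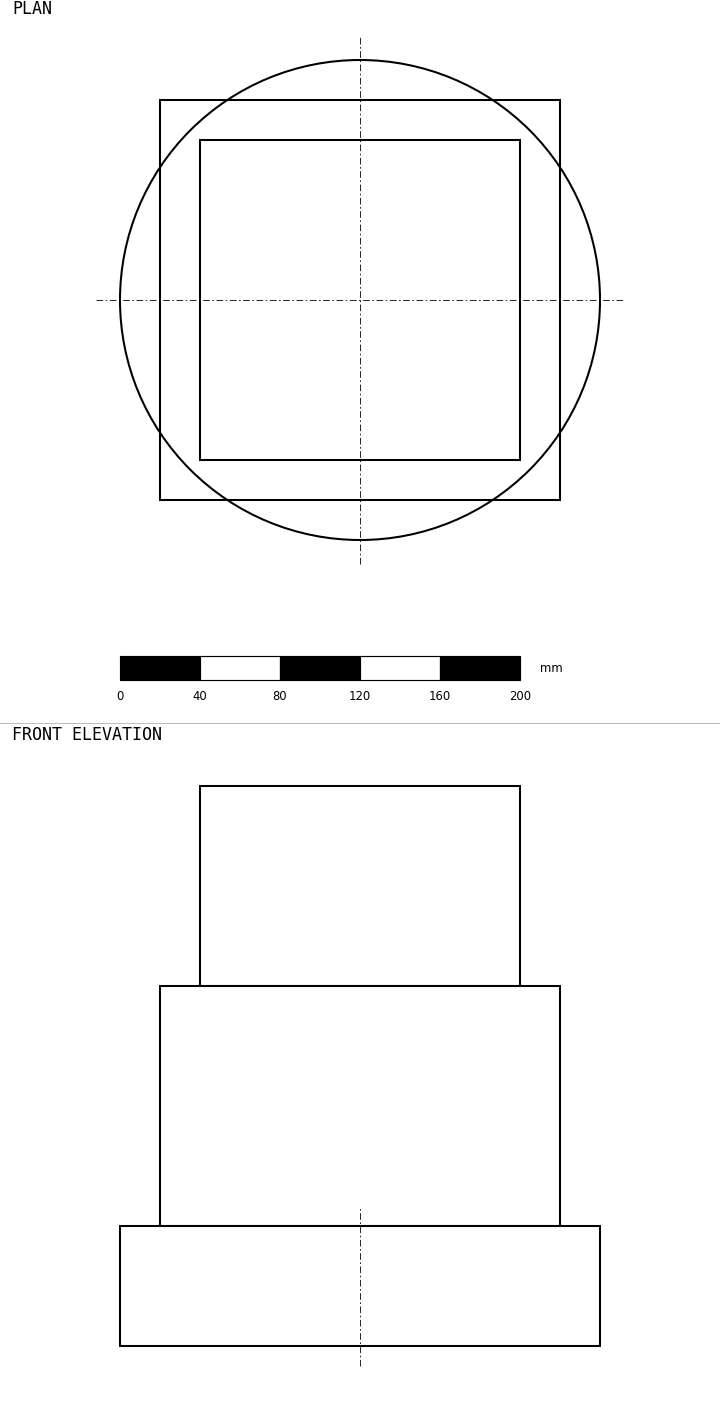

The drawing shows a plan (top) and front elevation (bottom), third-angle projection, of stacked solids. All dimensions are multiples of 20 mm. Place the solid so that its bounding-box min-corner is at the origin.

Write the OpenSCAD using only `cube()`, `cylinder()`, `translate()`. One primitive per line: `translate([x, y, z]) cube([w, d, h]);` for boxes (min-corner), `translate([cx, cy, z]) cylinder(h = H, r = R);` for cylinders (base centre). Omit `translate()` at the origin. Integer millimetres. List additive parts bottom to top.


translate([120, 120, 0]) cylinder(h = 60, r = 120);
translate([20, 20, 60]) cube([200, 200, 120]);
translate([40, 40, 180]) cube([160, 160, 100]);
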